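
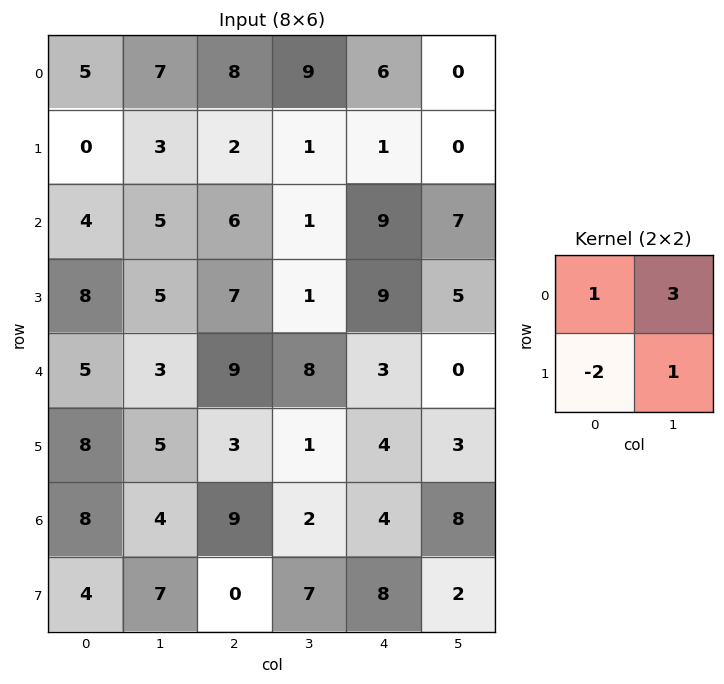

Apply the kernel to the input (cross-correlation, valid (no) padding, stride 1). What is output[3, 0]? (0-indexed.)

16

The receptive field on the input at this output position is [8 5 / 5 3]. Elementwise product with the kernel and sum: 8·1 + 5·3 + 5·-2 + 3·1.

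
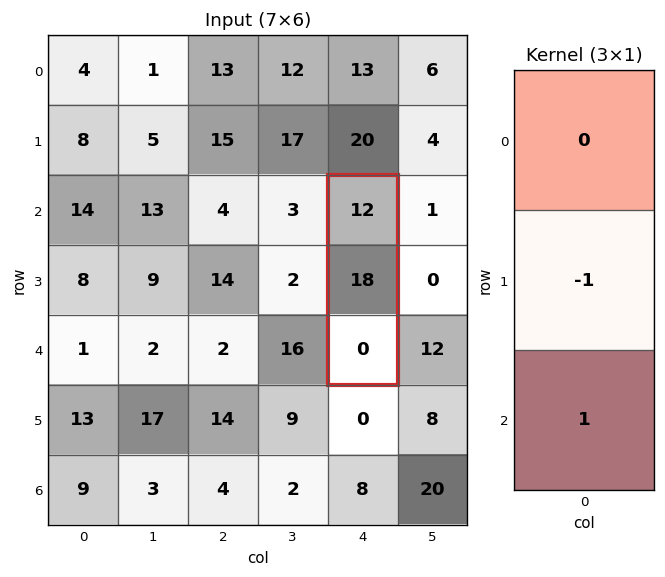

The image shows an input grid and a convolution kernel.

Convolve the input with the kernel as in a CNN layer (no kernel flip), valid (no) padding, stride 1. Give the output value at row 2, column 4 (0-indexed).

-18

The receptive field on the input at this output position is [12 / 18 / 0]. Elementwise product with the kernel and sum: 18·-1 + 0·1.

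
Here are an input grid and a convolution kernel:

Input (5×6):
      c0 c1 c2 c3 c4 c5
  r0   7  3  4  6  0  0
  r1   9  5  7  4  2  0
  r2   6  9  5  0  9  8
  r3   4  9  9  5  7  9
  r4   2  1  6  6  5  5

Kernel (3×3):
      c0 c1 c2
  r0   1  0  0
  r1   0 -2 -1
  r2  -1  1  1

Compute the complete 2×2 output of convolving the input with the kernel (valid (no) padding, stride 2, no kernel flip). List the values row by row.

-2 -2
-16 -7

Output[0,0]: The receptive field on the input at this output position is [7 3 4 / 9 5 7 / 6 9 5]. Elementwise product with the kernel and sum: 7·1 + 5·-2 + 7·-1 + 6·-1 + 9·1 + 5·1.
Output[0,1]: The receptive field on the input at this output position is [4 6 0 / 7 4 2 / 5 0 9]. Elementwise product with the kernel and sum: 4·1 + 4·-2 + 2·-1 + 5·-1 + 0·1 + 9·1.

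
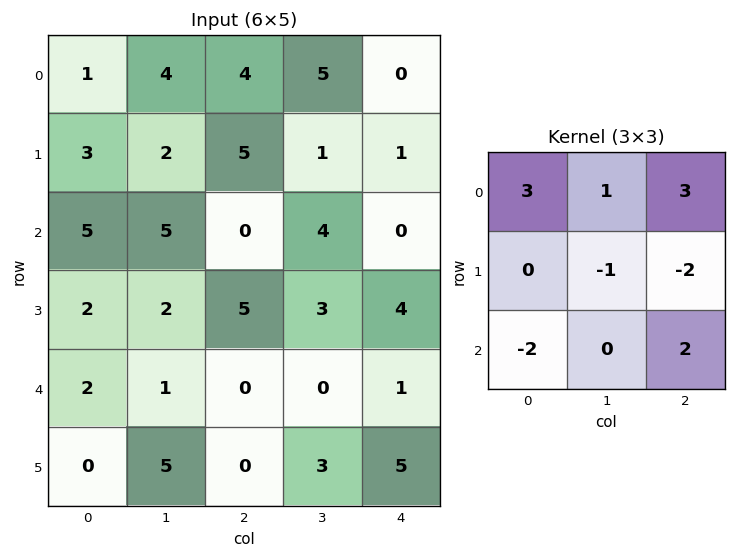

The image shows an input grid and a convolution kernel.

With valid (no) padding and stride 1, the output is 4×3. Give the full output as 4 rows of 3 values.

-3 22 14
27 8 13
4 14 -5
22 16 38

Output[0,0]: The receptive field on the input at this output position is [1 4 4 / 3 2 5 / 5 5 0]. Elementwise product with the kernel and sum: 1·3 + 4·1 + 4·3 + 2·-1 + 5·-2 + 5·-2 + 0·2.
Output[0,1]: The receptive field on the input at this output position is [4 4 5 / 2 5 1 / 5 0 4]. Elementwise product with the kernel and sum: 4·3 + 4·1 + 5·3 + 5·-1 + 1·-2 + 5·-2 + 4·2.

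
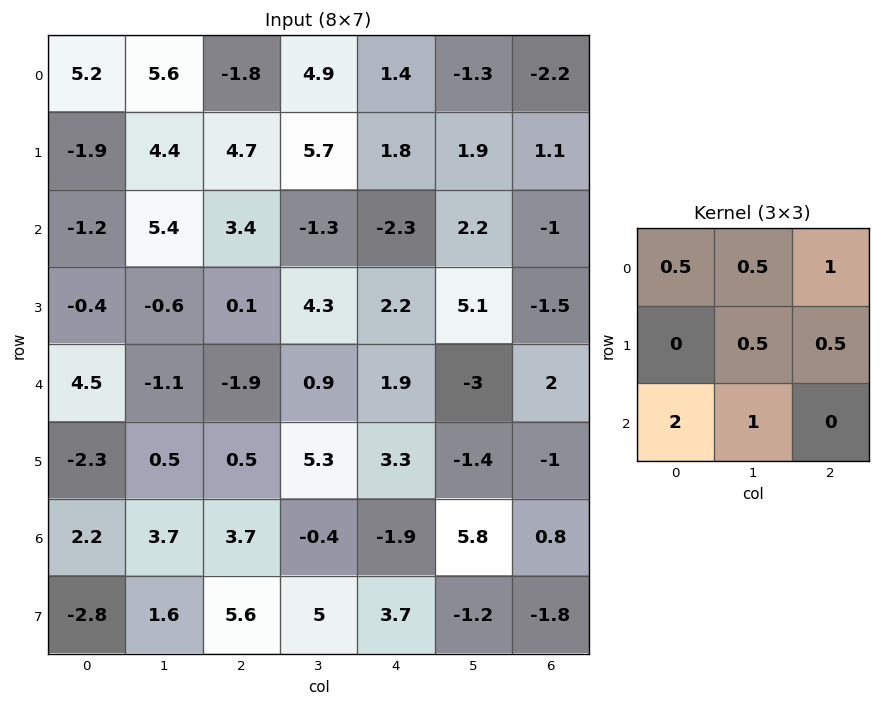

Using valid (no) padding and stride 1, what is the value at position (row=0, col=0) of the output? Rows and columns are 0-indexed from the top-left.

11.15

The receptive field on the input at this output position is [5.2 5.6 -1.8 / -1.9 4.4 4.7 / -1.2 5.4 3.4]. Elementwise product with the kernel and sum: 5.2·0.5 + 5.6·0.5 + -1.8·1 + 4.4·0.5 + 4.7·0.5 + -1.2·2 + 5.4·1.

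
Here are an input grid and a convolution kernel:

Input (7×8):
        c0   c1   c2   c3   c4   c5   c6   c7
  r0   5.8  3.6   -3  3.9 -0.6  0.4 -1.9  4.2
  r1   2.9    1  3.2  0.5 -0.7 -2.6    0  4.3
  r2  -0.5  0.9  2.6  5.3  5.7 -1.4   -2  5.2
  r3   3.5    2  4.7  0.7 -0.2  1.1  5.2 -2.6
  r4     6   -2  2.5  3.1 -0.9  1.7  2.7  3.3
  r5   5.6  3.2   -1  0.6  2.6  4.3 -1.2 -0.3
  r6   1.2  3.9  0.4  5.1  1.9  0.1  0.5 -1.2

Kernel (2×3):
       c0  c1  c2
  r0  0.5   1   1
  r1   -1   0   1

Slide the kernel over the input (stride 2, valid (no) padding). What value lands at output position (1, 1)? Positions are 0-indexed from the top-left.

7.4

The receptive field on the input at this output position is [2.6 5.3 5.7 / 4.7 0.7 -0.2]. Elementwise product with the kernel and sum: 2.6·0.5 + 5.3·1 + 5.7·1 + 4.7·-1 + -0.2·1.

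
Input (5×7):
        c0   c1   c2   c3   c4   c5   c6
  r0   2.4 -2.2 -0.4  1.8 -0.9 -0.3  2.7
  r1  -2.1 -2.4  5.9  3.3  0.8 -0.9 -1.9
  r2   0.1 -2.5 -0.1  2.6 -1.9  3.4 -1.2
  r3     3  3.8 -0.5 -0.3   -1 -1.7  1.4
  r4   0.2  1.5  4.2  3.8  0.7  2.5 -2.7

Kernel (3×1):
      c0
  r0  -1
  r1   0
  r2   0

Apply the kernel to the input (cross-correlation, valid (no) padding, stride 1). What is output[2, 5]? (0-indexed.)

-3.4

The receptive field on the input at this output position is [3.4 / -1.7 / 2.5]. Elementwise product with the kernel and sum: 3.4·-1.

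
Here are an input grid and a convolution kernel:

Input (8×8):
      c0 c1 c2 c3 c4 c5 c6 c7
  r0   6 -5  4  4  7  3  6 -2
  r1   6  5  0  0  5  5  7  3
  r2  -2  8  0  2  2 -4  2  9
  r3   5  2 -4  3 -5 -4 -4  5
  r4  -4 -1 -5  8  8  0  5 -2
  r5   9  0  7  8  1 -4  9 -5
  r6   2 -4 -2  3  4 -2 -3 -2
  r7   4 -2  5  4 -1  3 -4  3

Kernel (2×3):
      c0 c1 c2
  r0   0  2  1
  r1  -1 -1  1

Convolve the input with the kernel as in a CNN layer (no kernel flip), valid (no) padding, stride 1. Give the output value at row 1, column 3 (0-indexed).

The receptive field on the input at this output position is [0 5 5 / 2 2 -4]. Elementwise product with the kernel and sum: 5·2 + 5·1 + 2·-1 + 2·-1 + -4·1.

7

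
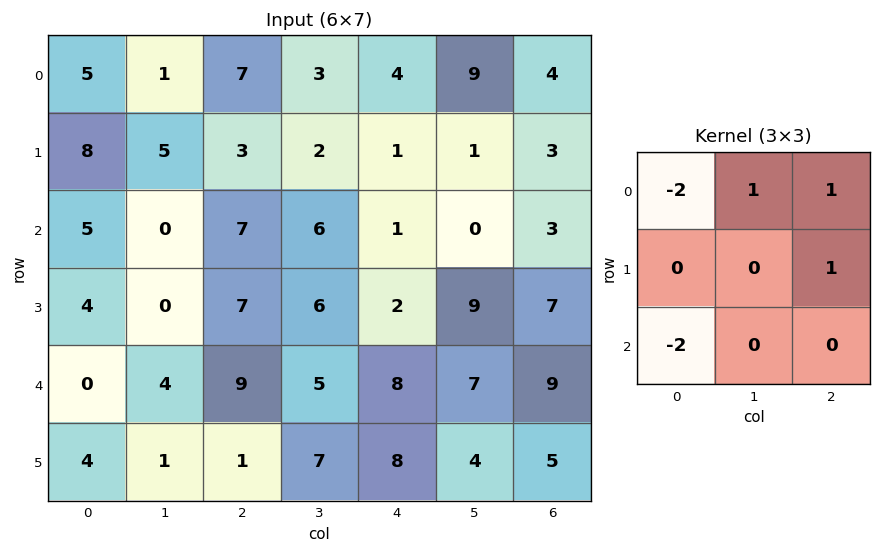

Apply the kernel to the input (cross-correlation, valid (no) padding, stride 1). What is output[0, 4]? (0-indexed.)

6

The receptive field on the input at this output position is [4 9 4 / 1 1 3 / 1 0 3]. Elementwise product with the kernel and sum: 4·-2 + 9·1 + 4·1 + 3·1 + 1·-2.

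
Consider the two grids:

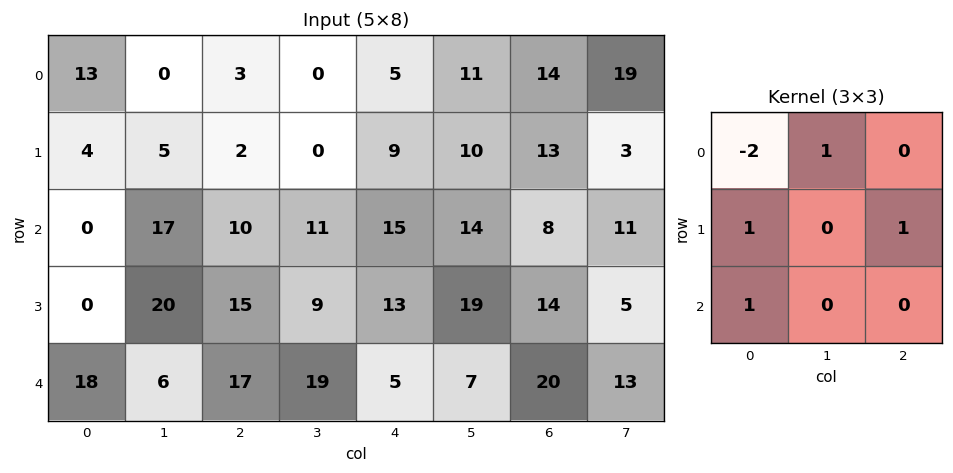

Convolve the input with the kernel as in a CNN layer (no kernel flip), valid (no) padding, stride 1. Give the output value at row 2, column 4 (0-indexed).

The receptive field on the input at this output position is [15 14 8 / 13 19 14 / 5 7 20]. Elementwise product with the kernel and sum: 15·-2 + 14·1 + 13·1 + 14·1 + 5·1.

16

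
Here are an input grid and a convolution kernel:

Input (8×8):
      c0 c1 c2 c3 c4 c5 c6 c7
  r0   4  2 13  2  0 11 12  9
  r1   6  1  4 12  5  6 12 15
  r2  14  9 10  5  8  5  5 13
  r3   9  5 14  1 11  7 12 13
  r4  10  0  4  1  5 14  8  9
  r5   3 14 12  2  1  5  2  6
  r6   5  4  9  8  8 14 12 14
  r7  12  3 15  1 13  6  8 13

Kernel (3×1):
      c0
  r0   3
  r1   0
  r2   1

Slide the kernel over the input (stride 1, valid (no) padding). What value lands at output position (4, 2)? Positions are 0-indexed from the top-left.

The receptive field on the input at this output position is [4 / 12 / 9]. Elementwise product with the kernel and sum: 4·3 + 9·1.

21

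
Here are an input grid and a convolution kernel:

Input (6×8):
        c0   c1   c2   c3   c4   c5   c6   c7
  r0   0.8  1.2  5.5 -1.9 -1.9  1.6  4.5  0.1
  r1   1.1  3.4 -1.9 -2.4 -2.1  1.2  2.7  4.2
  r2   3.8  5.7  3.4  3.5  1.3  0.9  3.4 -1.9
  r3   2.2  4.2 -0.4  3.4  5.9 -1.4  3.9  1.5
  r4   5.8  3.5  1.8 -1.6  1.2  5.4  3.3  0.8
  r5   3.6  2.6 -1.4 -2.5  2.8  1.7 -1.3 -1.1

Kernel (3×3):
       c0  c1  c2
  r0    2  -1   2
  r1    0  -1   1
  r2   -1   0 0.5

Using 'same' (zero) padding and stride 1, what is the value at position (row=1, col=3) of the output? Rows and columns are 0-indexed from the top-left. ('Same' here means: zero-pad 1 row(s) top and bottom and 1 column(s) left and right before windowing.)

6.65

The receptive field on the zero-padded input at this output position is [5.5 -1.9 -1.9 / -1.9 -2.4 -2.1 / 3.4 3.5 1.3]. Elementwise product with the kernel and sum: 5.5·2 + -1.9·-1 + -1.9·2 + -2.4·-1 + -2.1·1 + 3.4·-1 + 1.3·0.5.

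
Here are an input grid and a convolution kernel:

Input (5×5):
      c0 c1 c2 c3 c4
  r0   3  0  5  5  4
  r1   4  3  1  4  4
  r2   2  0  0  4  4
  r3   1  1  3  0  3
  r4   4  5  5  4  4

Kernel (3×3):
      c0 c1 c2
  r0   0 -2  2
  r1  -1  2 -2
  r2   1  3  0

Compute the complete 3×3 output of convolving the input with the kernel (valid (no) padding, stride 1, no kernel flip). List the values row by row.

Output[0,0]: The receptive field on the input at this output position is [3 0 5 / 4 3 1 / 2 0 0]. Elementwise product with the kernel and sum: 0·-2 + 5·2 + 4·-1 + 3·2 + 1·-2 + 2·1 + 0·3.
Output[0,1]: The receptive field on the input at this output position is [0 5 5 / 3 1 4 / 0 0 4]. Elementwise product with the kernel and sum: 5·-2 + 5·2 + 3·-1 + 1·2 + 4·-2 + 0·1 + 0·3.

12 -9 9
-2 8 3
14 33 8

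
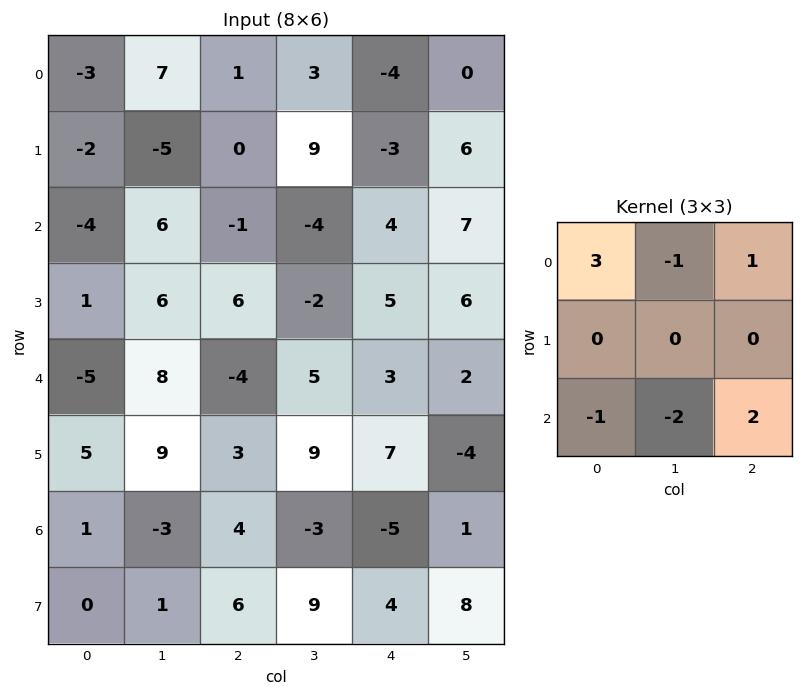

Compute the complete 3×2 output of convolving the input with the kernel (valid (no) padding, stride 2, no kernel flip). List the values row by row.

Output[0,0]: The receptive field on the input at this output position is [-3 7 1 / -2 -5 0 / -4 6 -1]. Elementwise product with the kernel and sum: -3·3 + 7·-1 + 1·1 + -4·-1 + 6·-2 + -1·2.
Output[0,1]: The receptive field on the input at this output position is [1 3 -4 / 0 9 -3 / -1 -4 4]. Elementwise product with the kernel and sum: 1·3 + 3·-1 + -4·1 + -1·-1 + -4·-2 + 4·2.

-25 13
-38 5
-14 -22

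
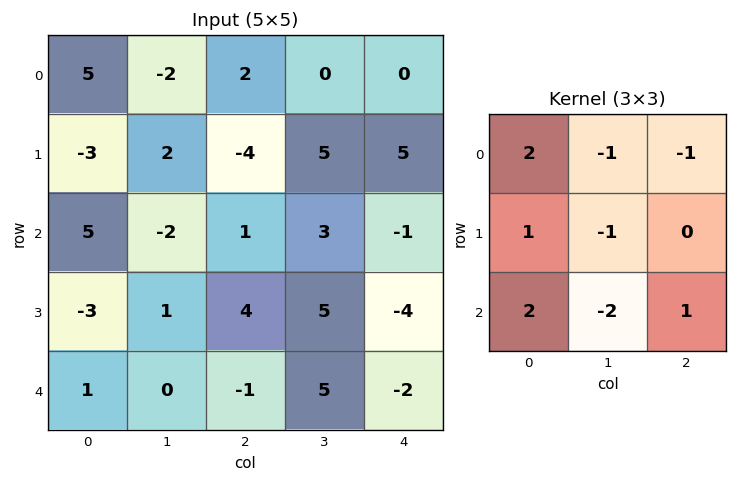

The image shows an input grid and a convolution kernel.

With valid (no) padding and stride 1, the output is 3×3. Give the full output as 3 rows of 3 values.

20 -3 -10
-1 -1 -26
8 -4 -15

Output[0,0]: The receptive field on the input at this output position is [5 -2 2 / -3 2 -4 / 5 -2 1]. Elementwise product with the kernel and sum: 5·2 + -2·-1 + 2·-1 + -3·1 + 2·-1 + 5·2 + -2·-2 + 1·1.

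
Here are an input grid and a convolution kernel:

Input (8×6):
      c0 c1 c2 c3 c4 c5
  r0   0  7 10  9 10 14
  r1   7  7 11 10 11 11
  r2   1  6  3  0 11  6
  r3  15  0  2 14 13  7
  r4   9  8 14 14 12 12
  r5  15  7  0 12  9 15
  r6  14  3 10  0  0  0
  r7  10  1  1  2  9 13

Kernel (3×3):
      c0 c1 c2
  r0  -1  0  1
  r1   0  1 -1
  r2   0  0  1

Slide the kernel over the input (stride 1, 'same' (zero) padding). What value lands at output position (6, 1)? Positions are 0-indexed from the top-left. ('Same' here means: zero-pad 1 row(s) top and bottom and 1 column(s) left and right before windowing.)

The receptive field on the zero-padded input at this output position is [15 7 0 / 14 3 10 / 10 1 1]. Elementwise product with the kernel and sum: 15·-1 + 0·1 + 3·1 + 10·-1 + 1·1.

-21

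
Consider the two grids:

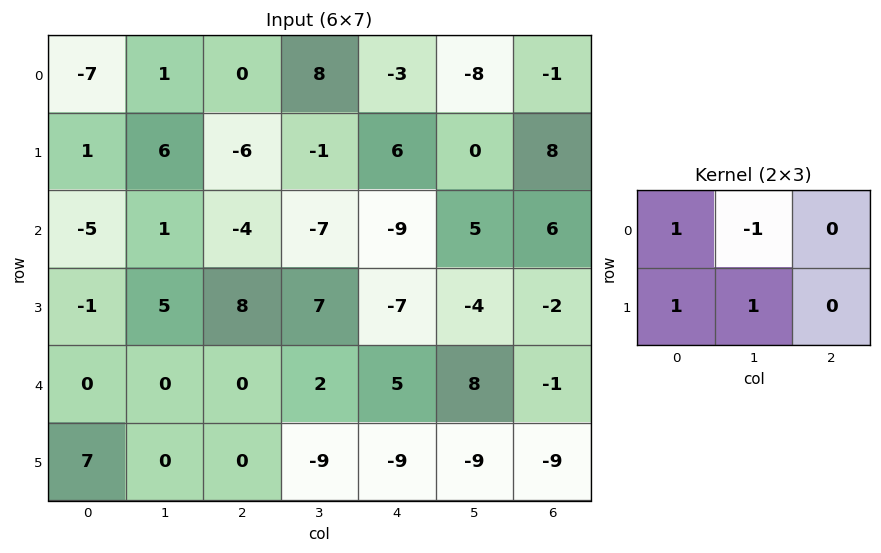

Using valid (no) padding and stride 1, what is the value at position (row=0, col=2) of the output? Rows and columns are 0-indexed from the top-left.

The receptive field on the input at this output position is [0 8 -3 / -6 -1 6]. Elementwise product with the kernel and sum: 0·1 + 8·-1 + -6·1 + -1·1.

-15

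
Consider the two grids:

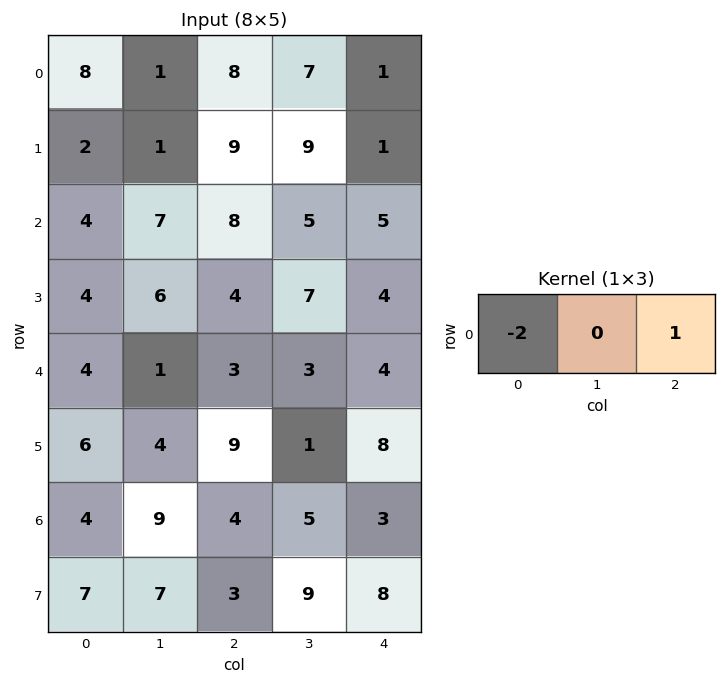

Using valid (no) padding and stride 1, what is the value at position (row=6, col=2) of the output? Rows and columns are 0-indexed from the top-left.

The receptive field on the input at this output position is [4 5 3]. Elementwise product with the kernel and sum: 4·-2 + 3·1.

-5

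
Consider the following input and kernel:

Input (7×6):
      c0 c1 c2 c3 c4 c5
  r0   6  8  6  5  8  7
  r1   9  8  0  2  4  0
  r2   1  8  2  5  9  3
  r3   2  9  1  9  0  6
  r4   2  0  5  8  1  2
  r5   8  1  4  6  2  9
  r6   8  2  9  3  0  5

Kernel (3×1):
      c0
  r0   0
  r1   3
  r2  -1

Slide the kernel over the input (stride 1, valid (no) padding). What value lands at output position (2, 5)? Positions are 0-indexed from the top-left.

16

The receptive field on the input at this output position is [3 / 6 / 2]. Elementwise product with the kernel and sum: 6·3 + 2·-1.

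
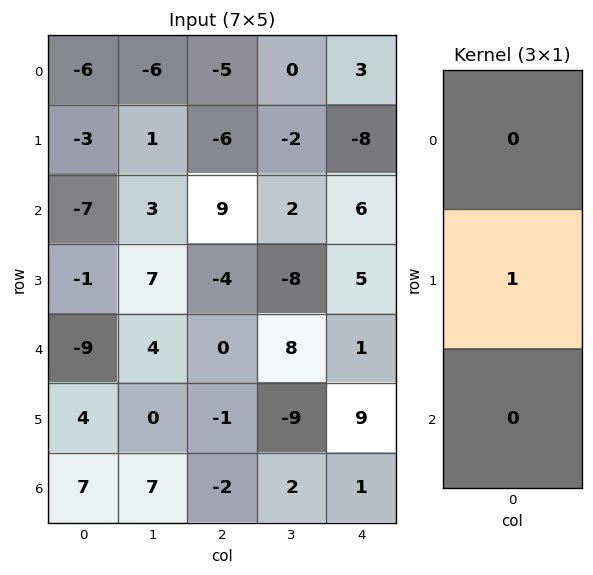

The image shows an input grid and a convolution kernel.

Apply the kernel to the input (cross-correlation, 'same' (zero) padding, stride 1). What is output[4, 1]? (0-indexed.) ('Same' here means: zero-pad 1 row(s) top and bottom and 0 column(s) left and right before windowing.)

4

The receptive field on the zero-padded input at this output position is [7 / 4 / 0]. Elementwise product with the kernel and sum: 4·1.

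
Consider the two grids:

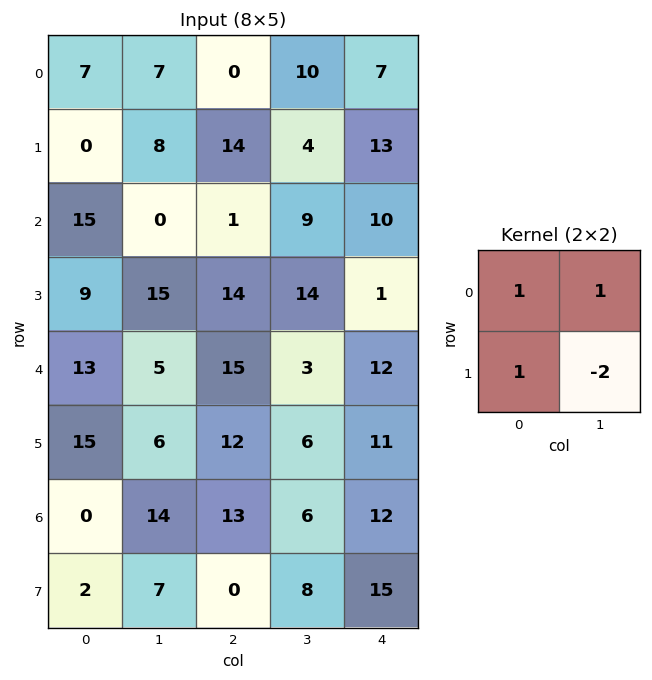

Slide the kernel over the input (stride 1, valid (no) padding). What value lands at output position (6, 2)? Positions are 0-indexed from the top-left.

3

The receptive field on the input at this output position is [13 6 / 0 8]. Elementwise product with the kernel and sum: 13·1 + 6·1 + 0·1 + 8·-2.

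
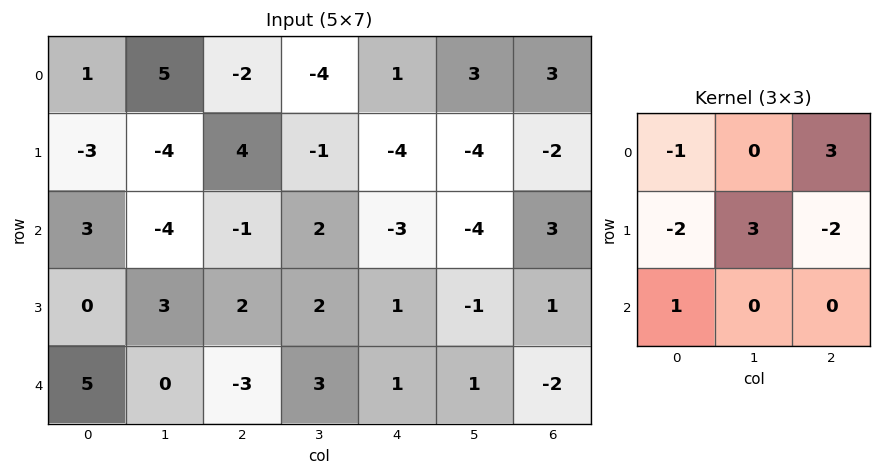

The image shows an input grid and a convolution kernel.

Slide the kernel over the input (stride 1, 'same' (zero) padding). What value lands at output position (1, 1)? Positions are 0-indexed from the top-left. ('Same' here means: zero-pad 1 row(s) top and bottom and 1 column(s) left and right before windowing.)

The receptive field on the zero-padded input at this output position is [1 5 -2 / -3 -4 4 / 3 -4 -1]. Elementwise product with the kernel and sum: 1·-1 + -2·3 + -3·-2 + -4·3 + 4·-2 + 3·1.

-18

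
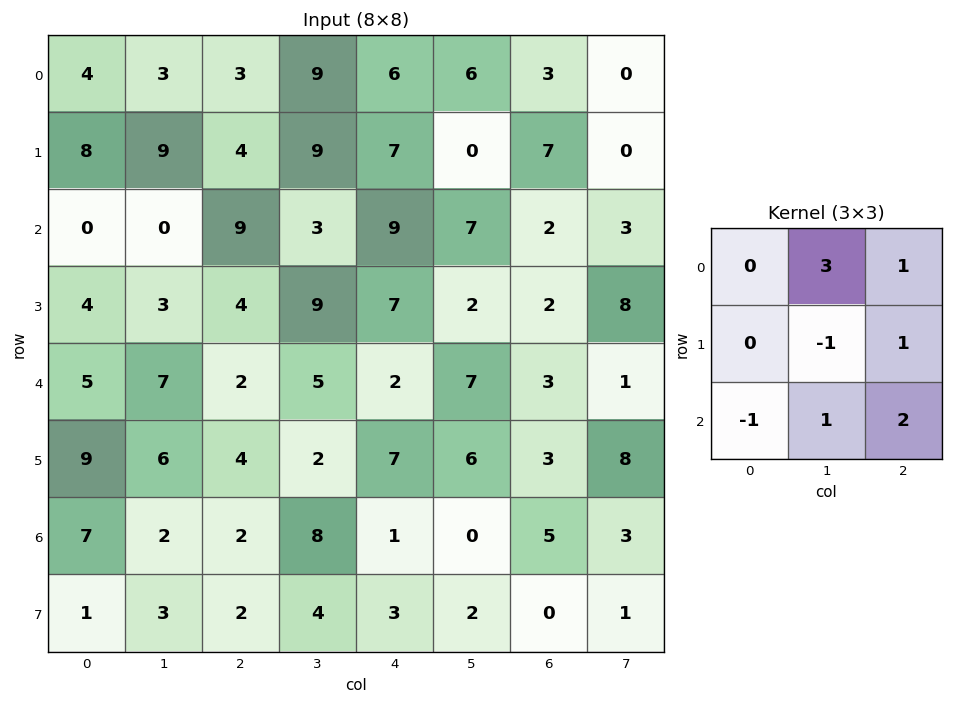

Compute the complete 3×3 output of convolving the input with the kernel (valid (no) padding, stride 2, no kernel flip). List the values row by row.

Output[0,0]: The receptive field on the input at this output position is [4 3 3 / 8 9 4 / 0 0 9]. Elementwise product with the kernel and sum: 3·3 + 3·1 + 9·-1 + 4·1 + 0·-1 + 0·1 + 9·2.
Output[0,1]: The receptive field on the input at this output position is [3 9 6 / 4 9 7 / 9 3 9]. Elementwise product with the kernel and sum: 9·3 + 6·1 + 9·-1 + 7·1 + 9·-1 + 3·1 + 9·2.

25 43 30
16 23 34
20 30 30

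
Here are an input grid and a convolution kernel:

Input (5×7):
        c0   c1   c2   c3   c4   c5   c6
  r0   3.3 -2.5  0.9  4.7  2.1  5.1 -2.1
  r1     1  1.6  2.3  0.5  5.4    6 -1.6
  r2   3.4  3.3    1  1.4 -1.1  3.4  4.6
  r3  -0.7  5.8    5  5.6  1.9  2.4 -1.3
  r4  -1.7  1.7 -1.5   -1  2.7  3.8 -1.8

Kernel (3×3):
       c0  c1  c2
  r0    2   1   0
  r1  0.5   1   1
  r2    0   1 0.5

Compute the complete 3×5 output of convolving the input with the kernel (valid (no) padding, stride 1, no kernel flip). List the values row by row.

Output[0,0]: The receptive field on the input at this output position is [3.3 -2.5 0.9 / 1 1.6 2.3 / 3.4 3.3 1]. Elementwise product with the kernel and sum: 3.3·2 + -2.5·1 + 1·0.5 + 1.6·1 + 2.3·1 + 3.3·1 + 1·0.5.
Output[0,1]: The receptive field on the input at this output position is [-2.5 0.9 4.7 / 1.6 2.3 0.5 / 3.3 1 1.4]. Elementwise product with the kernel and sum: -2.5·2 + 0.9·1 + 1.6·0.5 + 2.3·1 + 0.5·1 + 1·1 + 1.4·0.5.

12.3 1.2 14.4 23.75 22.1
17.9 17.35 12.45 12.5 26
21.5 19.1 13.75 13.4 6.15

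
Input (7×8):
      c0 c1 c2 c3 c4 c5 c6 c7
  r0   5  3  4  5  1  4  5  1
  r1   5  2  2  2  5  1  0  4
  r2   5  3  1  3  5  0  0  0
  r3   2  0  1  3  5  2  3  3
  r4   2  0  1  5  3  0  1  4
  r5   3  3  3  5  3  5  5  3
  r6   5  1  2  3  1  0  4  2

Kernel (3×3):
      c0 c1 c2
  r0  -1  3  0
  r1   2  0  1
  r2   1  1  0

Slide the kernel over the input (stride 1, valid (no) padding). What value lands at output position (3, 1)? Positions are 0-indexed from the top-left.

The receptive field on the input at this output position is [0 1 3 / 0 1 5 / 3 3 5]. Elementwise product with the kernel and sum: 0·-1 + 1·3 + 0·2 + 5·1 + 3·1 + 3·1.

14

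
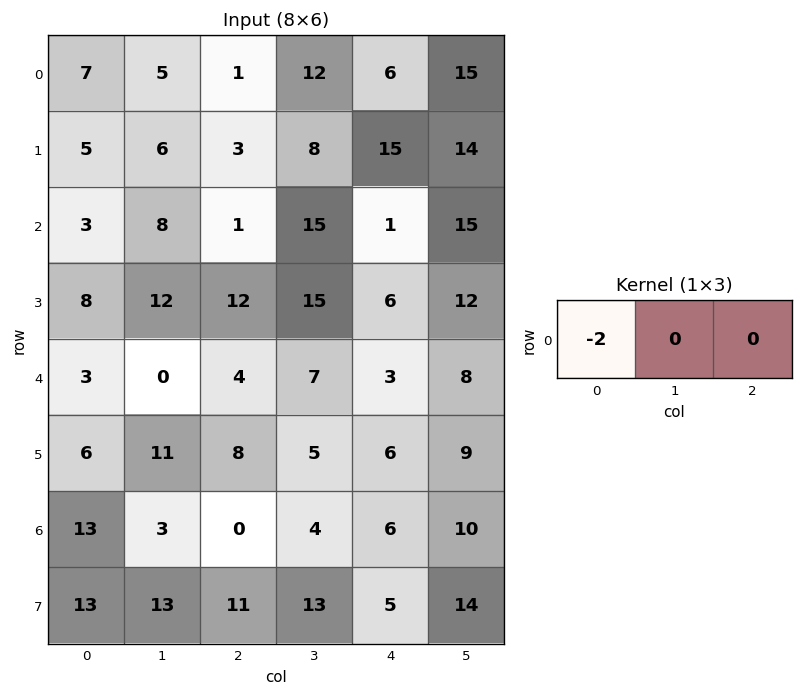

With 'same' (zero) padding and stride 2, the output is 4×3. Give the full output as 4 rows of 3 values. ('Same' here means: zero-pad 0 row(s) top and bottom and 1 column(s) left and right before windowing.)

Output[0,0]: The receptive field on the zero-padded input at this output position is [0 7 5]. Elementwise product with the kernel and sum: 0·-2.

0 -10 -24
0 -16 -30
0 0 -14
0 -6 -8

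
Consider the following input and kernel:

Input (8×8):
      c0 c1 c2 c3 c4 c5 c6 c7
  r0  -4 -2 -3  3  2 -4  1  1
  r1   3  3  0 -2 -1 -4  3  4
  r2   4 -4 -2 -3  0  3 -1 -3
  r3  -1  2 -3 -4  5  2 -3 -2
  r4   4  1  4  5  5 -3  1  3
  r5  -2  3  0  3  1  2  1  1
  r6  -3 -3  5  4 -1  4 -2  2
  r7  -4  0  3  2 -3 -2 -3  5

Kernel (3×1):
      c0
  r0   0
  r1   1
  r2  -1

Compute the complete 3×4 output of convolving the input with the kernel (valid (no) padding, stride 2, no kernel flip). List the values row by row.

-1 2 -1 4
-5 -7 0 -4
1 -5 2 3

Output[0,0]: The receptive field on the input at this output position is [-4 / 3 / 4]. Elementwise product with the kernel and sum: 3·1 + 4·-1.
Output[0,1]: The receptive field on the input at this output position is [-3 / 0 / -2]. Elementwise product with the kernel and sum: 0·1 + -2·-1.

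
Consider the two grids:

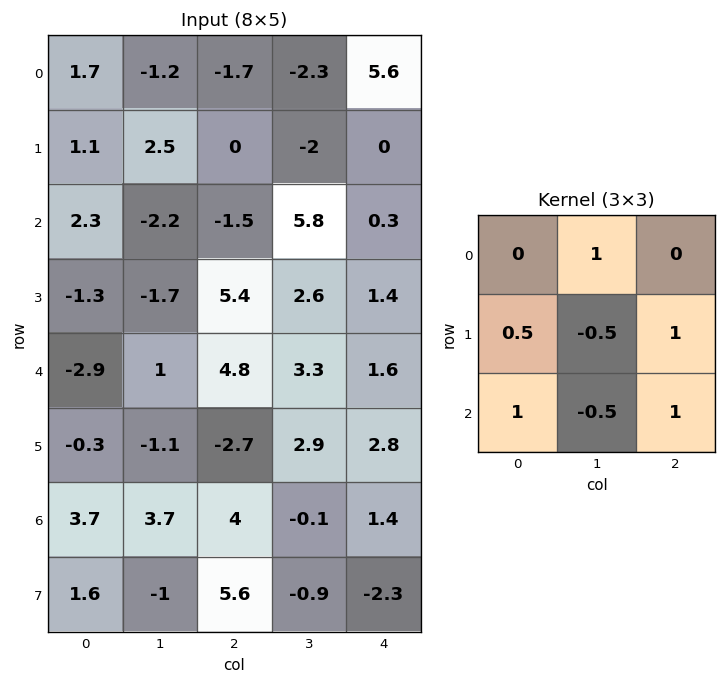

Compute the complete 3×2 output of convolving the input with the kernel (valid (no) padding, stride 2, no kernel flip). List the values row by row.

0 -5.4
4.8 13.35
4.55 8.75

Output[0,0]: The receptive field on the input at this output position is [1.7 -1.2 -1.7 / 1.1 2.5 0 / 2.3 -2.2 -1.5]. Elementwise product with the kernel and sum: -1.2·1 + 1.1·0.5 + 2.5·-0.5 + 0·1 + 2.3·1 + -2.2·-0.5 + -1.5·1.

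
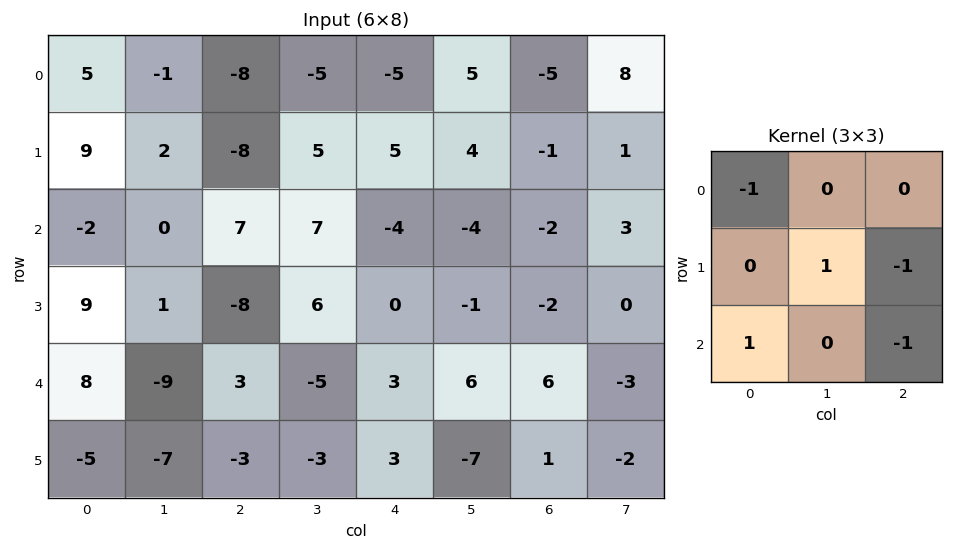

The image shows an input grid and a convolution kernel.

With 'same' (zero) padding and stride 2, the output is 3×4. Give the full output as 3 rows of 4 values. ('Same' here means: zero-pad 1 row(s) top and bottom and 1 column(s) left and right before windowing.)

4 -6 -9 -10
-3 -7 2 -10
24 3 -5 5

Output[0,0]: The receptive field on the zero-padded input at this output position is [0 0 0 / 0 5 -1 / 0 9 2]. Elementwise product with the kernel and sum: 0·-1 + 5·1 + -1·-1 + 0·1 + 2·-1.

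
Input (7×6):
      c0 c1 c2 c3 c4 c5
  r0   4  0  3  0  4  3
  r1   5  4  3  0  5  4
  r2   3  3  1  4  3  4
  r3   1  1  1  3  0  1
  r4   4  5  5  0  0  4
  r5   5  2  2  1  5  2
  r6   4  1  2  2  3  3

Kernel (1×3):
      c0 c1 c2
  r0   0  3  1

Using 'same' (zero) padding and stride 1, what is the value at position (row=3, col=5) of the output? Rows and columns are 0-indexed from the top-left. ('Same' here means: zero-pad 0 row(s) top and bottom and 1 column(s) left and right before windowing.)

3

The receptive field on the zero-padded input at this output position is [0 1 0]. Elementwise product with the kernel and sum: 1·3 + 0·1.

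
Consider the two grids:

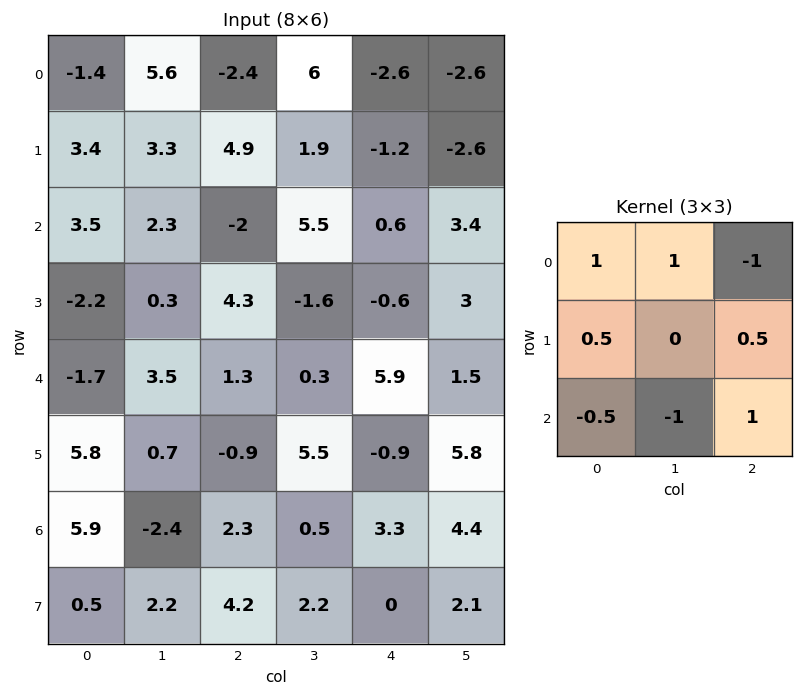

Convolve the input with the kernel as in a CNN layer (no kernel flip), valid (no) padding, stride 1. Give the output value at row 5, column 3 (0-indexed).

2.25

The receptive field on the input at this output position is [5.5 -0.9 5.8 / 0.5 3.3 4.4 / 2.2 0 2.1]. Elementwise product with the kernel and sum: 5.5·1 + -0.9·1 + 5.8·-1 + 0.5·0.5 + 4.4·0.5 + 2.2·-0.5 + 0·-1 + 2.1·1.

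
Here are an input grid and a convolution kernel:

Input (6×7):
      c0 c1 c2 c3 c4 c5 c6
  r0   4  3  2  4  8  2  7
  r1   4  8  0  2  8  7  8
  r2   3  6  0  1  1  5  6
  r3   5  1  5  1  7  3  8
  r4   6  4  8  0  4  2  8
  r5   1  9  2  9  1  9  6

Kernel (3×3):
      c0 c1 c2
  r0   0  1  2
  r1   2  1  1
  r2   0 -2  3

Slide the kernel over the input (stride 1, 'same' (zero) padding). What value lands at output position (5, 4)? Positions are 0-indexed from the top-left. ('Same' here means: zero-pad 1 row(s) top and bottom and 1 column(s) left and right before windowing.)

36

The receptive field on the zero-padded input at this output position is [0 4 2 / 9 1 9 / 0 0 0]. Elementwise product with the kernel and sum: 4·1 + 2·2 + 9·2 + 1·1 + 9·1 + 0·-2 + 0·3.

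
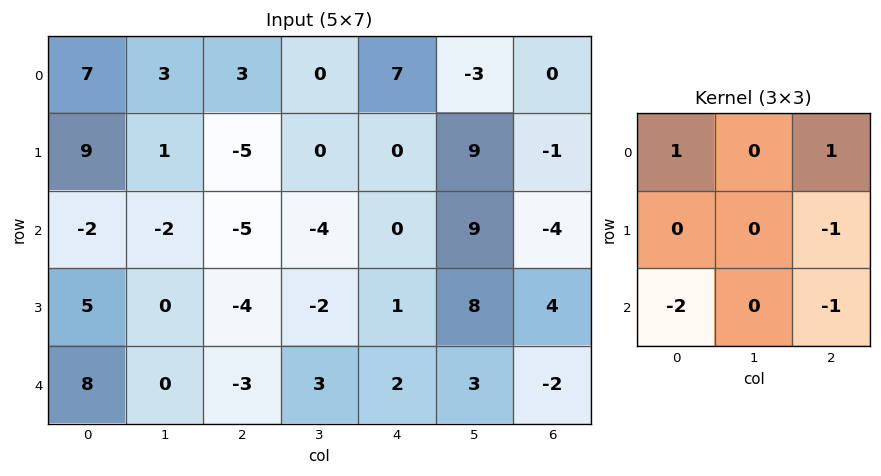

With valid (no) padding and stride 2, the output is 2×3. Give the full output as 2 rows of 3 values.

24 20 12
-16 -2 -10

Output[0,0]: The receptive field on the input at this output position is [7 3 3 / 9 1 -5 / -2 -2 -5]. Elementwise product with the kernel and sum: 7·1 + 3·1 + -5·-1 + -2·-2 + -5·-1.
Output[0,1]: The receptive field on the input at this output position is [3 0 7 / -5 0 0 / -5 -4 0]. Elementwise product with the kernel and sum: 3·1 + 7·1 + 0·-1 + -5·-2 + 0·-1.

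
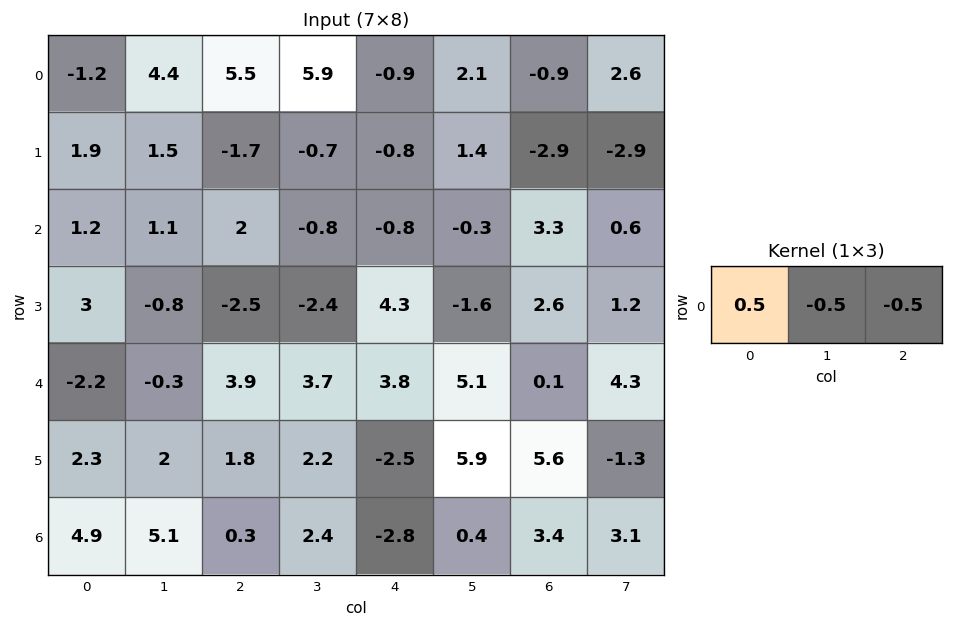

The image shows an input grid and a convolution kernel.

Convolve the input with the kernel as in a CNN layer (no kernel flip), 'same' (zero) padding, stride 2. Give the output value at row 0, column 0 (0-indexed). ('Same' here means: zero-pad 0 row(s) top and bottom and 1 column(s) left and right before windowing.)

-1.6

The receptive field on the zero-padded input at this output position is [0 -1.2 4.4]. Elementwise product with the kernel and sum: 0·0.5 + -1.2·-0.5 + 4.4·-0.5.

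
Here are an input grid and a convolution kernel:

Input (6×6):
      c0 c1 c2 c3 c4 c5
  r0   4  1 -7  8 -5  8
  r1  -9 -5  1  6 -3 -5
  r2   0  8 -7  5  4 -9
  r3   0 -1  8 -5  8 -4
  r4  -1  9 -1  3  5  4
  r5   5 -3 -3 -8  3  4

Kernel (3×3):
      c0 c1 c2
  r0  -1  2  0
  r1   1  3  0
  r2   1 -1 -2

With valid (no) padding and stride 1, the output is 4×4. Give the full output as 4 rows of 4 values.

Output[0,0]: The receptive field on the input at this output position is [4 1 -7 / -9 -5 1 / 0 8 -7]. Elementwise product with the kernel and sum: 4·-1 + 1·2 + -9·1 + -5·3 + 0·1 + 8·-1 + -7·-2.
Output[0,1]: The receptive field on the input at this output position is [1 -7 8 / -5 1 6 / 8 -7 5]. Elementwise product with the kernel and sum: 1·-1 + -7·2 + -5·1 + 1·3 + 8·1 + -7·-1 + 5·-2.

-20 -12 22 -2
8 -5 16 0
5 5 -4 12
38 39 -11 20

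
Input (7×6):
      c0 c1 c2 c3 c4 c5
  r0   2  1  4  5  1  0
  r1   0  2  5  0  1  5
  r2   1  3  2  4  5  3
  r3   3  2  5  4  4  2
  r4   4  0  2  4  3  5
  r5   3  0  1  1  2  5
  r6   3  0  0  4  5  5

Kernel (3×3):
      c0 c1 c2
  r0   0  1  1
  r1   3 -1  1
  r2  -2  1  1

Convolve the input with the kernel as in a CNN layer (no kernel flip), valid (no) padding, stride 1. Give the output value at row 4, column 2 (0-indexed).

The receptive field on the input at this output position is [2 4 3 / 1 1 2 / 0 4 5]. Elementwise product with the kernel and sum: 4·1 + 3·1 + 1·3 + 1·-1 + 2·1 + 0·-2 + 4·1 + 5·1.

20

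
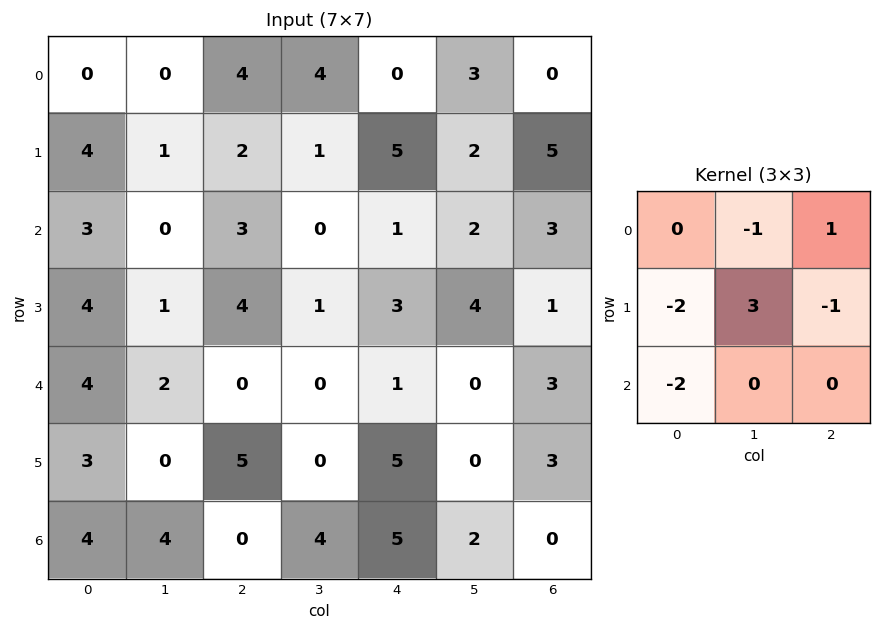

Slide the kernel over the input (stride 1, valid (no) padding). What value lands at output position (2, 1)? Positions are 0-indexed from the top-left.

The receptive field on the input at this output position is [0 3 0 / 1 4 1 / 2 0 0]. Elementwise product with the kernel and sum: 3·-1 + 0·1 + 1·-2 + 4·3 + 1·-1 + 2·-2.

2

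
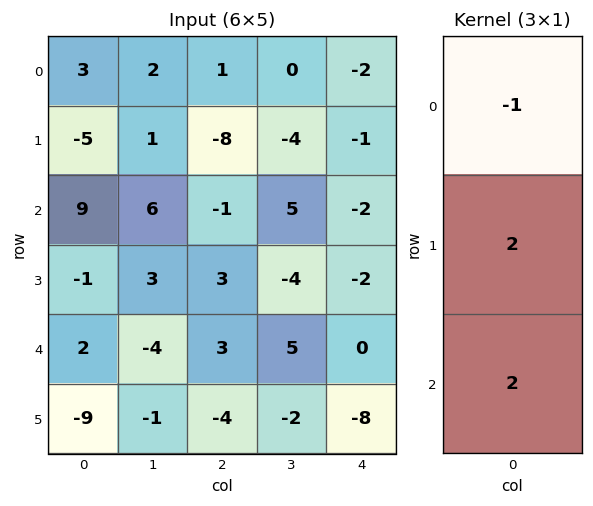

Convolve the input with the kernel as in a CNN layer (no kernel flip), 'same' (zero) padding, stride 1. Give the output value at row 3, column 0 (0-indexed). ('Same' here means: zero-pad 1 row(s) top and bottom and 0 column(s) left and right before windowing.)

-7

The receptive field on the zero-padded input at this output position is [9 / -1 / 2]. Elementwise product with the kernel and sum: 9·-1 + -1·2 + 2·2.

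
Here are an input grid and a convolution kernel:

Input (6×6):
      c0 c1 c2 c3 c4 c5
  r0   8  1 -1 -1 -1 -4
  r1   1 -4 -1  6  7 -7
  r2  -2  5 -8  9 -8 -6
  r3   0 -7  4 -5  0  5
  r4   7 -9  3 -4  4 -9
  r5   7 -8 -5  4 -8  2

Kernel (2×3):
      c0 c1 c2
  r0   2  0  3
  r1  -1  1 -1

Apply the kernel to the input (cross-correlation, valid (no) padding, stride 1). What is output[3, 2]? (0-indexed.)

-3

The receptive field on the input at this output position is [4 -5 0 / 3 -4 4]. Elementwise product with the kernel and sum: 4·2 + 0·3 + 3·-1 + -4·1 + 4·-1.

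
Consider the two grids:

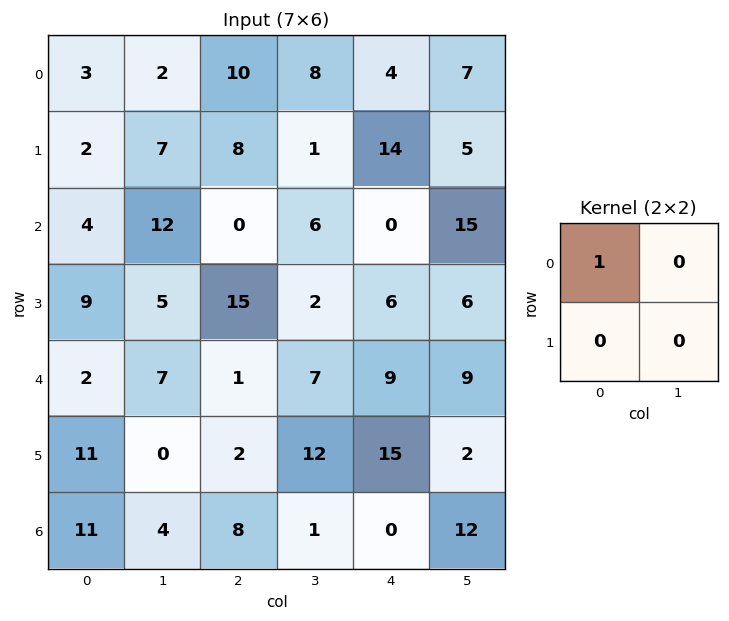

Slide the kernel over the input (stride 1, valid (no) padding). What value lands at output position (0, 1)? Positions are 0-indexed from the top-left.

The receptive field on the input at this output position is [2 10 / 7 8]. Elementwise product with the kernel and sum: 2·1.

2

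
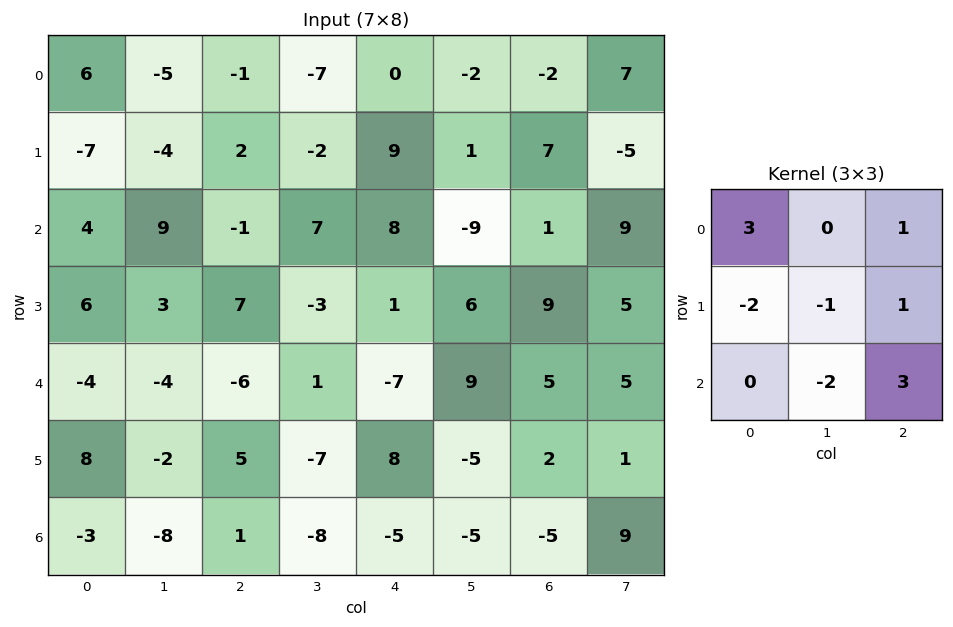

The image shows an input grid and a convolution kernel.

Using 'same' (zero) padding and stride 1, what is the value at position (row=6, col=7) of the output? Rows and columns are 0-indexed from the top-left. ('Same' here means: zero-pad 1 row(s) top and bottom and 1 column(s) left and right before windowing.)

The receptive field on the zero-padded input at this output position is [2 1 0 / -5 9 0 / 0 0 0]. Elementwise product with the kernel and sum: 2·3 + 0·1 + -5·-2 + 9·-1 + 0·1 + 0·-2 + 0·3.

7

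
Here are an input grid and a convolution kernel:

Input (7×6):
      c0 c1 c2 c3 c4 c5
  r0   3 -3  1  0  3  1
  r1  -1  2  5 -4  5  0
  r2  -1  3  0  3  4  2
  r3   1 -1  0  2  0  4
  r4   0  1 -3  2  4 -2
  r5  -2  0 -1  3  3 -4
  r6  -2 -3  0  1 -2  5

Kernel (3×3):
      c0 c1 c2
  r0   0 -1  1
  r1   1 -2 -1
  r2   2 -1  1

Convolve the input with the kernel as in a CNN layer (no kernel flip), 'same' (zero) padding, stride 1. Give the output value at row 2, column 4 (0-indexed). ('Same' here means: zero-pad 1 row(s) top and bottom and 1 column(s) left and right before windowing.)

-4

The receptive field on the zero-padded input at this output position is [-4 5 0 / 3 4 2 / 2 0 4]. Elementwise product with the kernel and sum: 5·-1 + 0·1 + 3·1 + 4·-2 + 2·-1 + 2·2 + 0·-1 + 4·1.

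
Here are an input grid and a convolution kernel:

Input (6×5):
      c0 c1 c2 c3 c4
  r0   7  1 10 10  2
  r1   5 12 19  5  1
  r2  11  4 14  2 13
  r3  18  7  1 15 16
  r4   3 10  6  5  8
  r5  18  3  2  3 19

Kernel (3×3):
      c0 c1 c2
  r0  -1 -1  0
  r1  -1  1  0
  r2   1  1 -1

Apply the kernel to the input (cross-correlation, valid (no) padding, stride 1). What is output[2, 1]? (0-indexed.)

The receptive field on the input at this output position is [4 14 2 / 7 1 15 / 10 6 5]. Elementwise product with the kernel and sum: 4·-1 + 14·-1 + 7·-1 + 1·1 + 10·1 + 6·1 + 5·-1.

-13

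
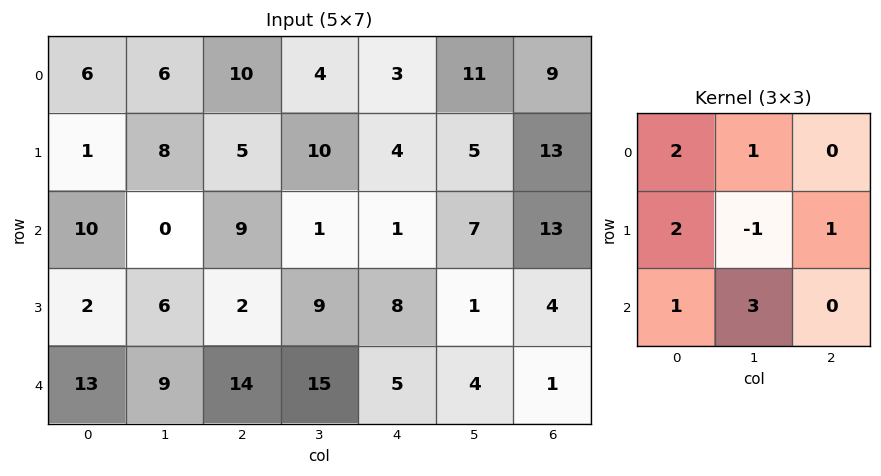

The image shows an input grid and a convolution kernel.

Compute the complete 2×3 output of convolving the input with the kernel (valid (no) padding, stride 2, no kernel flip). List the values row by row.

27 40 55
60 81 45

Output[0,0]: The receptive field on the input at this output position is [6 6 10 / 1 8 5 / 10 0 9]. Elementwise product with the kernel and sum: 6·2 + 6·1 + 1·2 + 8·-1 + 5·1 + 10·1 + 0·3.
Output[0,1]: The receptive field on the input at this output position is [10 4 3 / 5 10 4 / 9 1 1]. Elementwise product with the kernel and sum: 10·2 + 4·1 + 5·2 + 10·-1 + 4·1 + 9·1 + 1·3.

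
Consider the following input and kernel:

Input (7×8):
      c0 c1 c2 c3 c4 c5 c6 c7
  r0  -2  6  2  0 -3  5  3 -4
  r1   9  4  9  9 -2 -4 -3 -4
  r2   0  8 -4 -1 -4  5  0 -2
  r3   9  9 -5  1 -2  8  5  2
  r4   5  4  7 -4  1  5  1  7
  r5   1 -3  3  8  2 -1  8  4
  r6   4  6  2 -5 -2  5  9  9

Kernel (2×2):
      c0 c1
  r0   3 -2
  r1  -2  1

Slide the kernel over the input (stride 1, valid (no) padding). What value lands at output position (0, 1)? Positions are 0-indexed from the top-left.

The receptive field on the input at this output position is [6 2 / 4 9]. Elementwise product with the kernel and sum: 6·3 + 2·-2 + 4·-2 + 9·1.

15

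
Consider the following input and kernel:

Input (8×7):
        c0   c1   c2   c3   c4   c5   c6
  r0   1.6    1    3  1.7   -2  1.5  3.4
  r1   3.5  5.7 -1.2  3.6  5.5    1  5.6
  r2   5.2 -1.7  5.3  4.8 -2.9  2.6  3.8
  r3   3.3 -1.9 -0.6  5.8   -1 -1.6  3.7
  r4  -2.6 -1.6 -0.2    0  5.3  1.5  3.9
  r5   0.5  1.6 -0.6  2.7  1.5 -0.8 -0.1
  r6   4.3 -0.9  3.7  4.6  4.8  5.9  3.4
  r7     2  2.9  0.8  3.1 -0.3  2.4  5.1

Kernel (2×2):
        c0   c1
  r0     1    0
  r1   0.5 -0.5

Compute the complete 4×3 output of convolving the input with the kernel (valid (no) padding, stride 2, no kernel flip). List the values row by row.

Output[0,0]: The receptive field on the input at this output position is [1.6 1 / 3.5 5.7]. Elementwise product with the kernel and sum: 1.6·1 + 3.5·0.5 + 5.7·-0.5.

0.5 0.6 0.25
7.8 2.1 -2.6
-3.15 -1.85 6.45
3.85 2.55 3.45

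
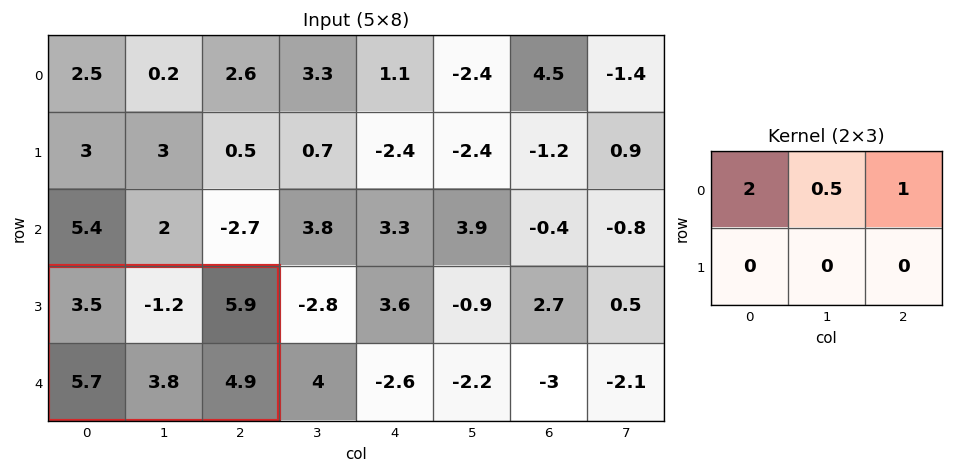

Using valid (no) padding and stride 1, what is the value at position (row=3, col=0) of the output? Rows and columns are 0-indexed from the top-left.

12.3

The receptive field on the input at this output position is [3.5 -1.2 5.9 / 5.7 3.8 4.9]. Elementwise product with the kernel and sum: 3.5·2 + -1.2·0.5 + 5.9·1.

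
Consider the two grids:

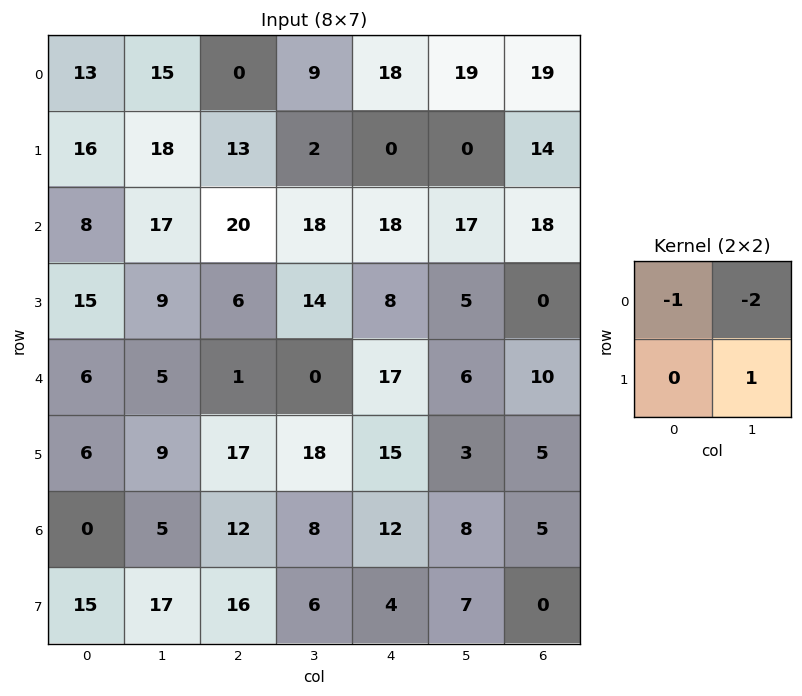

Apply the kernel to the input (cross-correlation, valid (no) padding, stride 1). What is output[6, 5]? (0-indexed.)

The receptive field on the input at this output position is [8 5 / 7 0]. Elementwise product with the kernel and sum: 8·-1 + 5·-2 + 0·1.

-18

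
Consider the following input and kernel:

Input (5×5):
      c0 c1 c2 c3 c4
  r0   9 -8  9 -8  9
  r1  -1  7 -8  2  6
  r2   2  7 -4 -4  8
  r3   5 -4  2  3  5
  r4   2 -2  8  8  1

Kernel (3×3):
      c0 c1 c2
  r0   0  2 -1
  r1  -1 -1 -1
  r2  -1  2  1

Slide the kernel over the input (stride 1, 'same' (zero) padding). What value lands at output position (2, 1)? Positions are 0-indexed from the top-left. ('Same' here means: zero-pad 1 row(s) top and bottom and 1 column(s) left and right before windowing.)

The receptive field on the zero-padded input at this output position is [-1 7 -8 / 2 7 -4 / 5 -4 2]. Elementwise product with the kernel and sum: 7·2 + -8·-1 + 2·-1 + 7·-1 + -4·-1 + 5·-1 + -4·2 + 2·1.

6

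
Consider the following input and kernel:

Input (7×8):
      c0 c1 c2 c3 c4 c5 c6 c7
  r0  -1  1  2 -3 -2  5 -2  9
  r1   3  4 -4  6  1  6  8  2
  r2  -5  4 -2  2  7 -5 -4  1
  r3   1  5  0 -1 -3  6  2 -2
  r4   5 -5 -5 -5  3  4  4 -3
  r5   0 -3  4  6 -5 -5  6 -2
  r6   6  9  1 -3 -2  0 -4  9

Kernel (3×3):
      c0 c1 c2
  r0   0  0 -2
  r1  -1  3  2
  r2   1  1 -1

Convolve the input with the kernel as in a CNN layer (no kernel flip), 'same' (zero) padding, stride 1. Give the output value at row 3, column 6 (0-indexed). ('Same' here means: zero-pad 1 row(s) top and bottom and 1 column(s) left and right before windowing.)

The receptive field on the zero-padded input at this output position is [-5 -4 1 / 6 2 -2 / 4 4 -3]. Elementwise product with the kernel and sum: 1·-2 + 6·-1 + 2·3 + -2·2 + 4·1 + 4·1 + -3·-1.

5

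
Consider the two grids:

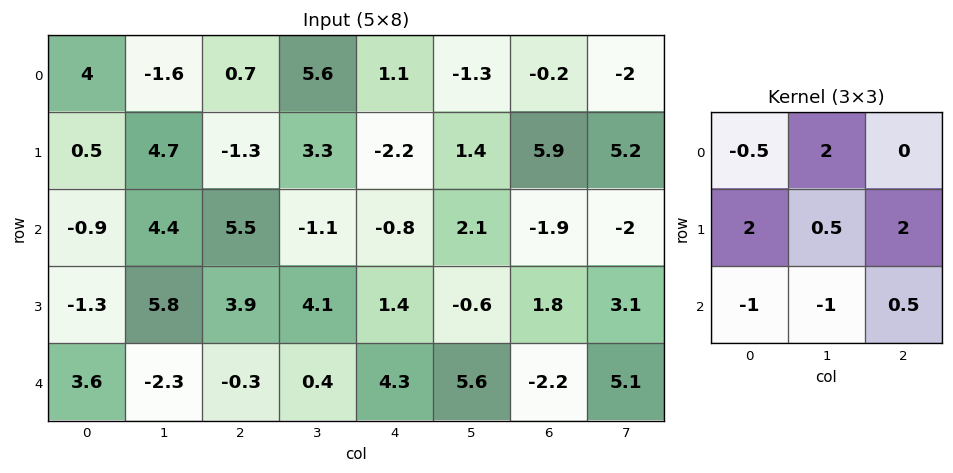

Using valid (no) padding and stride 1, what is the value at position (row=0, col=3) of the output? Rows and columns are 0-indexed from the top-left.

The receptive field on the input at this output position is [5.6 1.1 -1.3 / 3.3 -2.2 1.4 / -1.1 -0.8 2.1]. Elementwise product with the kernel and sum: 5.6·-0.5 + 1.1·2 + 3.3·2 + -2.2·0.5 + 1.4·2 + -1.1·-1 + -0.8·-1 + 2.1·0.5.

10.65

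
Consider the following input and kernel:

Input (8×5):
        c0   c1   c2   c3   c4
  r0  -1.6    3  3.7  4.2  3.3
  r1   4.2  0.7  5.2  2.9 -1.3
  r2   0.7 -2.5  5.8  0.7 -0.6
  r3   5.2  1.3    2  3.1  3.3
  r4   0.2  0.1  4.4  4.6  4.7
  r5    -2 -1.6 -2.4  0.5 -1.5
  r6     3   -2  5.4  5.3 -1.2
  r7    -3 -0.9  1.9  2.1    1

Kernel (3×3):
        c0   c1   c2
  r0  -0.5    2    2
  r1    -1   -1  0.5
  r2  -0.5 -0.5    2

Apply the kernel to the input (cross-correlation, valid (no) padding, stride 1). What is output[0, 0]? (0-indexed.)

24.4

The receptive field on the input at this output position is [-1.6 3 3.7 / 4.2 0.7 5.2 / 0.7 -2.5 5.8]. Elementwise product with the kernel and sum: -1.6·-0.5 + 3·2 + 3.7·2 + 4.2·-1 + 0.7·-1 + 5.2·0.5 + 0.7·-0.5 + -2.5·-0.5 + 5.8·2.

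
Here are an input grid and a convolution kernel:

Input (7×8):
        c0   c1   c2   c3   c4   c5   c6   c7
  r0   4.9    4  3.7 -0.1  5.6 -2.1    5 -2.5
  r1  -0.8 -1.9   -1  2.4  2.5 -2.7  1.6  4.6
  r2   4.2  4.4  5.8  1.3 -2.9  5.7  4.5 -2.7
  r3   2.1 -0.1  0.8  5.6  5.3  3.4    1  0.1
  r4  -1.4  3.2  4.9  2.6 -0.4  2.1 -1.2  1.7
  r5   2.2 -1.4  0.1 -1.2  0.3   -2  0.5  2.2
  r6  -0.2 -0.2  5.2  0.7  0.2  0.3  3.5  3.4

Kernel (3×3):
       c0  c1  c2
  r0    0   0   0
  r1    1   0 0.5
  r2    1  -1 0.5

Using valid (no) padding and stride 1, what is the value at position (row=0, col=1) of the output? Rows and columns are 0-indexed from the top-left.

The receptive field on the input at this output position is [4 3.7 -0.1 / -1.9 -1 2.4 / 4.4 5.8 1.3]. Elementwise product with the kernel and sum: -1.9·1 + 2.4·0.5 + 4.4·1 + 5.8·-1 + 1.3·0.5.

-1.45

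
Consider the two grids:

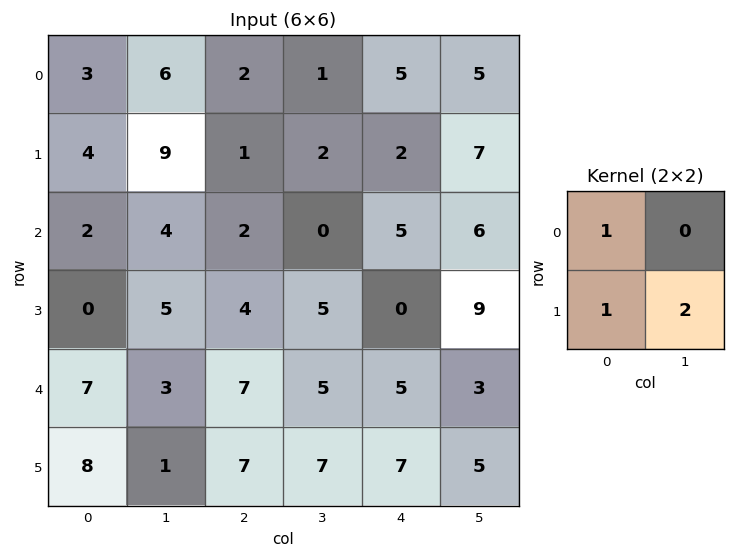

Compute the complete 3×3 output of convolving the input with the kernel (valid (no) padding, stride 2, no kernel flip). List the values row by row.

25 7 21
12 16 23
17 28 22

Output[0,0]: The receptive field on the input at this output position is [3 6 / 4 9]. Elementwise product with the kernel and sum: 3·1 + 4·1 + 9·2.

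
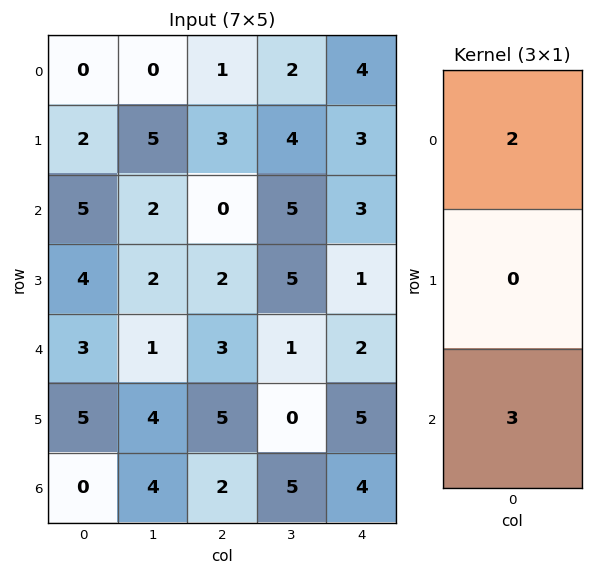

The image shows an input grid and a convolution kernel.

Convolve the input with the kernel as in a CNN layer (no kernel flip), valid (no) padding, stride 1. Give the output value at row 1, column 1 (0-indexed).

The receptive field on the input at this output position is [5 / 2 / 2]. Elementwise product with the kernel and sum: 5·2 + 2·3.

16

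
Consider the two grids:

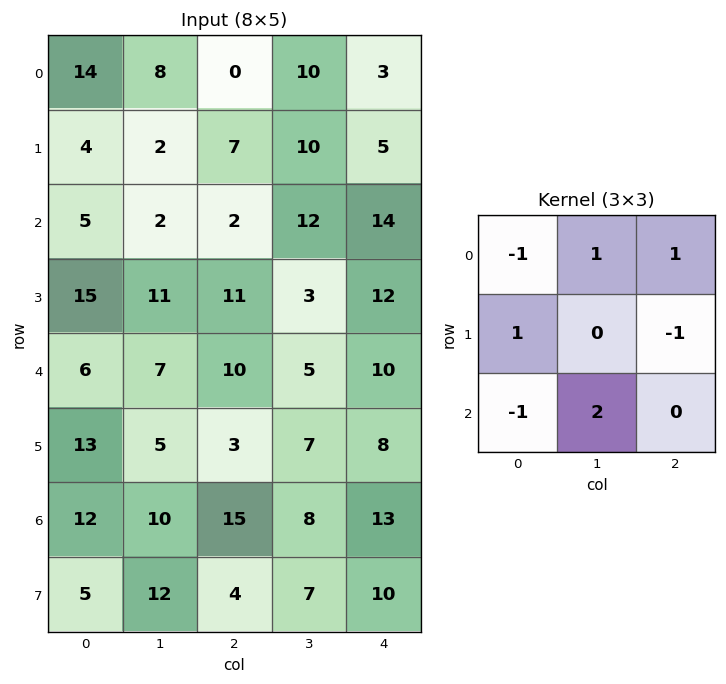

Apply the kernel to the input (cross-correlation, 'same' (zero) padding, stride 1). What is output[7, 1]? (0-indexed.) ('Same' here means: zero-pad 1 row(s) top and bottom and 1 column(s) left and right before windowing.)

The receptive field on the zero-padded input at this output position is [12 10 15 / 5 12 4 / 0 0 0]. Elementwise product with the kernel and sum: 12·-1 + 10·1 + 15·1 + 5·1 + 4·-1 + 0·-1 + 0·2.

14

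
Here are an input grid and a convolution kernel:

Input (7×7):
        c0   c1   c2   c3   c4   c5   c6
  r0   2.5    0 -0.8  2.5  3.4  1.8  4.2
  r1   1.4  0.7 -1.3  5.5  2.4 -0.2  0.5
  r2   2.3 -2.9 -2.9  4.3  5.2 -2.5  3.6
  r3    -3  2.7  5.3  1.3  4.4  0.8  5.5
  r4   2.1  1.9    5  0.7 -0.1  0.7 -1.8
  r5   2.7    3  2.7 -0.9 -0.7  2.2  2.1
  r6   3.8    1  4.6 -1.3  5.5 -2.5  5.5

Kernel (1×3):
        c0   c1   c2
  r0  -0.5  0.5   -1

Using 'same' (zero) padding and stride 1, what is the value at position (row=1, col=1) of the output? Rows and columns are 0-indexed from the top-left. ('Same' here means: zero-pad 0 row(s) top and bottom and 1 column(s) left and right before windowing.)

0.95

The receptive field on the zero-padded input at this output position is [1.4 0.7 -1.3]. Elementwise product with the kernel and sum: 1.4·-0.5 + 0.7·0.5 + -1.3·-1.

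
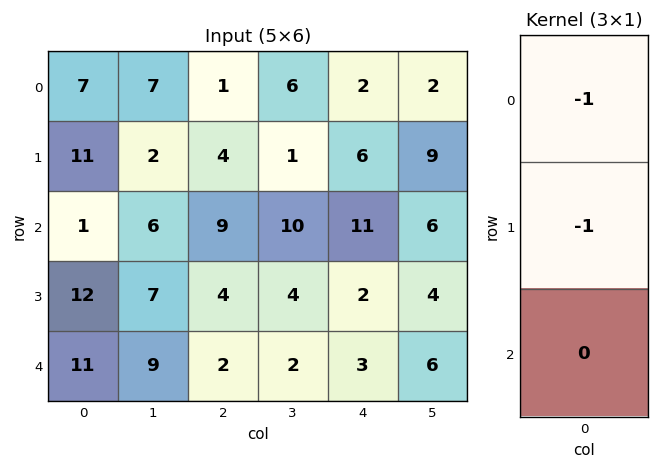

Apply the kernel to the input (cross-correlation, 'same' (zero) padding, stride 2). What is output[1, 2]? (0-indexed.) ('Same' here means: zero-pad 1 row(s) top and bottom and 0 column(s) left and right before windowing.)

The receptive field on the zero-padded input at this output position is [6 / 11 / 2]. Elementwise product with the kernel and sum: 6·-1 + 11·-1.

-17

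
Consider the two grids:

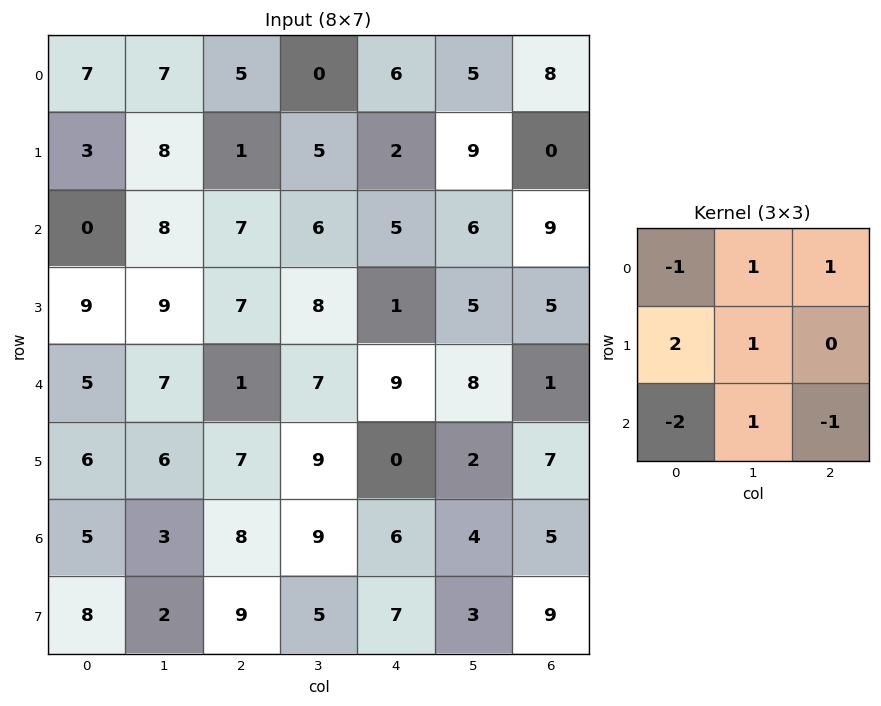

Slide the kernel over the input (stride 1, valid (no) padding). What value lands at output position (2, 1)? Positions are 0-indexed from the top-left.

10

The receptive field on the input at this output position is [8 7 6 / 9 7 8 / 7 1 7]. Elementwise product with the kernel and sum: 8·-1 + 7·1 + 6·1 + 9·2 + 7·1 + 7·-2 + 1·1 + 7·-1.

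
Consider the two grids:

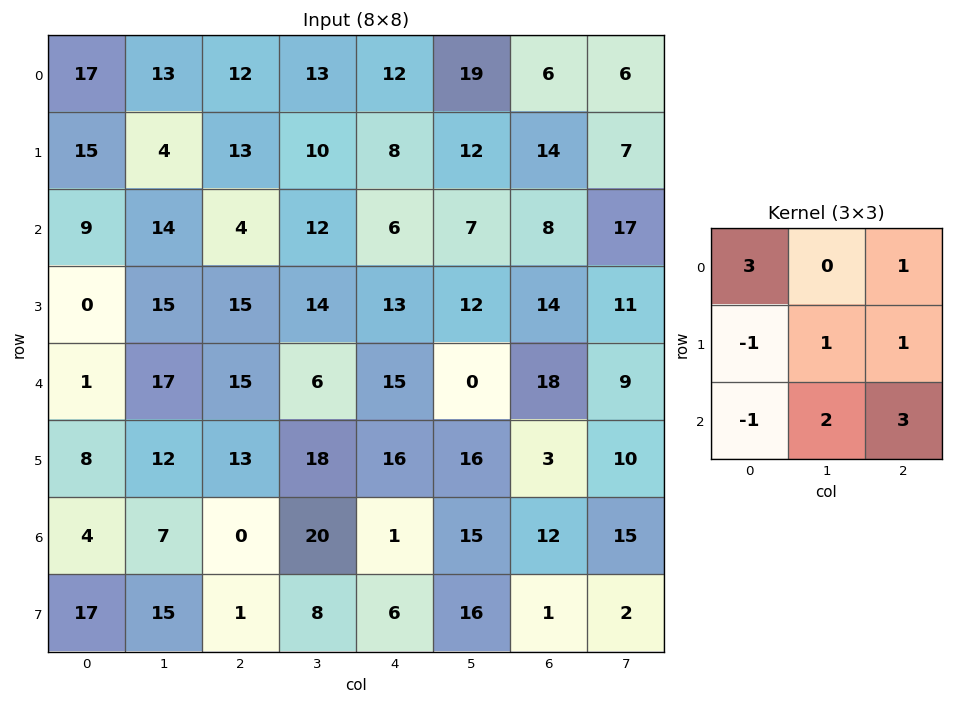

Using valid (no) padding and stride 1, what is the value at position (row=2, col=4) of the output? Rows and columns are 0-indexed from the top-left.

The receptive field on the input at this output position is [6 7 8 / 13 12 14 / 15 0 18]. Elementwise product with the kernel and sum: 6·3 + 8·1 + 13·-1 + 12·1 + 14·1 + 15·-1 + 0·2 + 18·3.

78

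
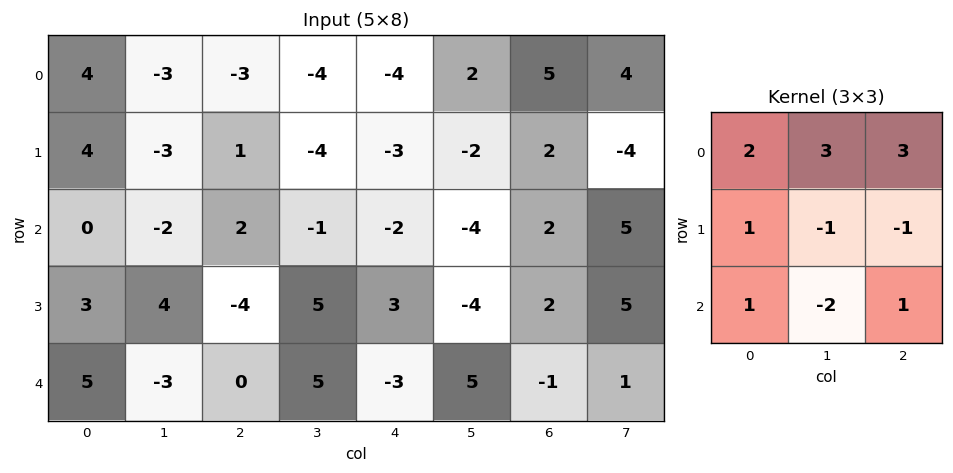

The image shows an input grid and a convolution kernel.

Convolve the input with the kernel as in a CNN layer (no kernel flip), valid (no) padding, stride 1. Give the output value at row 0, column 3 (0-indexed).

-14

The receptive field on the input at this output position is [-4 -4 2 / -4 -3 -2 / -1 -2 -4]. Elementwise product with the kernel and sum: -4·2 + -4·3 + 2·3 + -4·1 + -3·-1 + -2·-1 + -1·1 + -2·-2 + -4·1.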